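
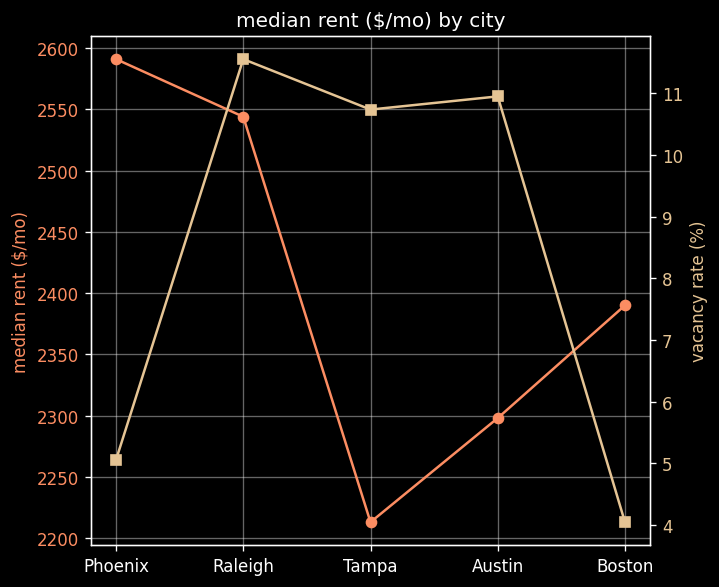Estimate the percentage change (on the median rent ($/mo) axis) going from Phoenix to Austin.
≈ -11.5%

Phoenix ≈ 2600, Austin ≈ 2300; (2300 − 2600) / 2600 ≈ -11.5%.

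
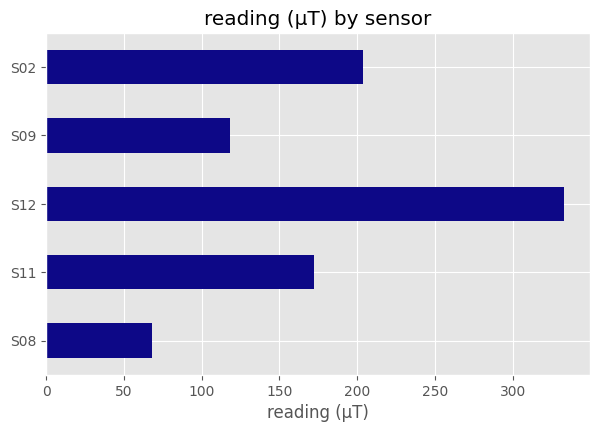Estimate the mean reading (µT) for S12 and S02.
≈ 275

(350 + 200) / 2 ≈ 275.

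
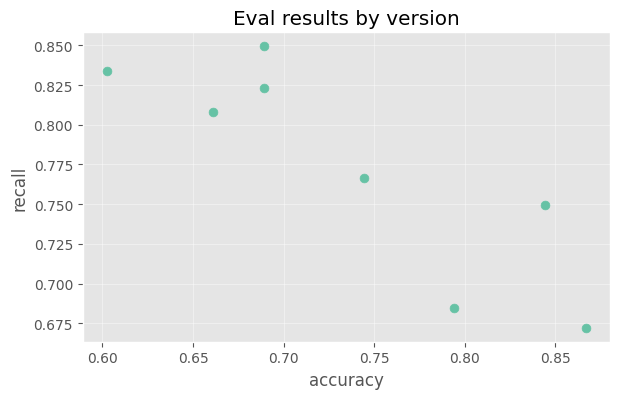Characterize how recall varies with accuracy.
negative, strong

Points are negatively correlated; strong (|r| ≈ 0.9).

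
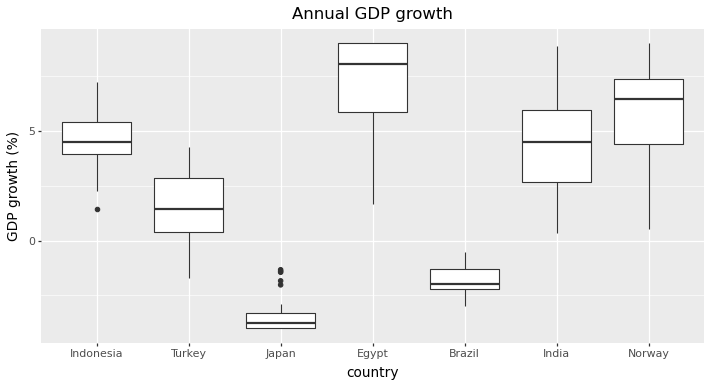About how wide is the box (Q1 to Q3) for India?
≈ 3

Q3 ≈ 6, Q1 ≈ 3; IQR ≈ 3.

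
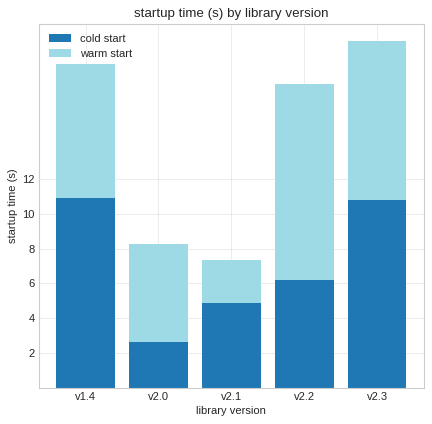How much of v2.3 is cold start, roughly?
cold start top ≈ 10, bottom ≈ 0; segment ≈ 10.

≈ 10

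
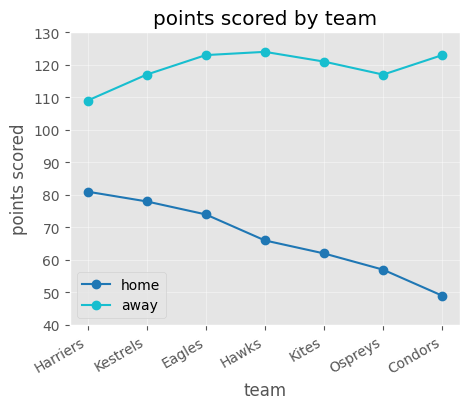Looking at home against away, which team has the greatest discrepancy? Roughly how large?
Condors: home ≈ 50, away ≈ 120 → gap ≈ 70. Next-largest (Ospreys) is only ≈ 60.

Condors, ≈ 70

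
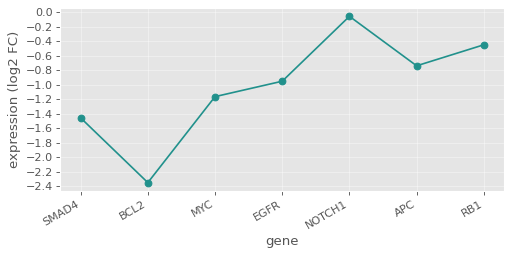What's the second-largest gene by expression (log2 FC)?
RB1

Top 3: NOTCH1 ≈ 0.0, RB1 ≈ -0.4, APC ≈ -0.8.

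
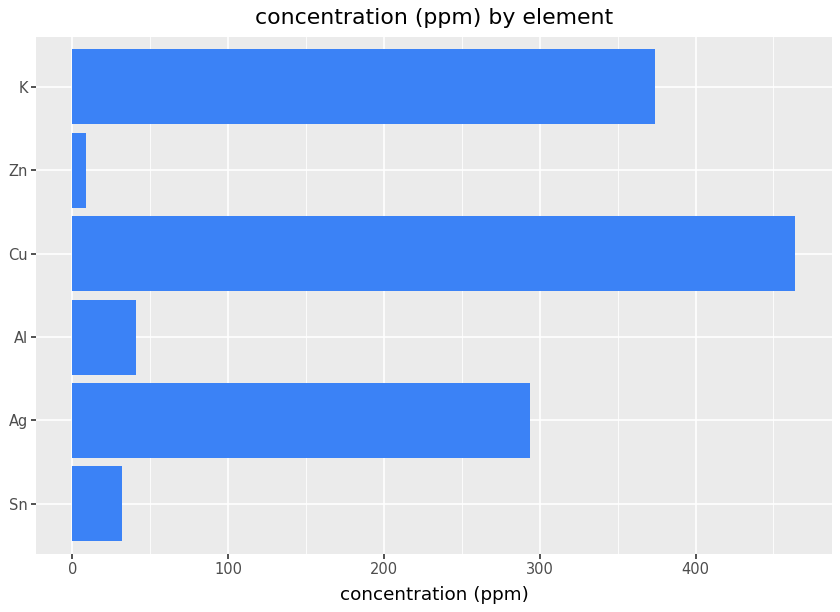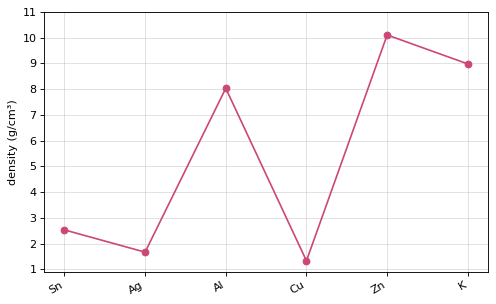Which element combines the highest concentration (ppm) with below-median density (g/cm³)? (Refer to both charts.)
Cu

Chart 2 median density (g/cm³) ≈ 5; below-median elements: Sn, Ag, Cu. Among those, Cu has the highest concentration (ppm) (≈ 450).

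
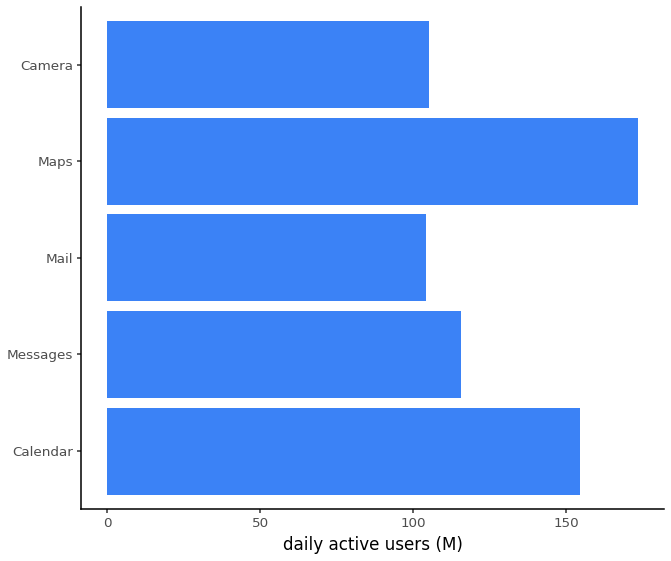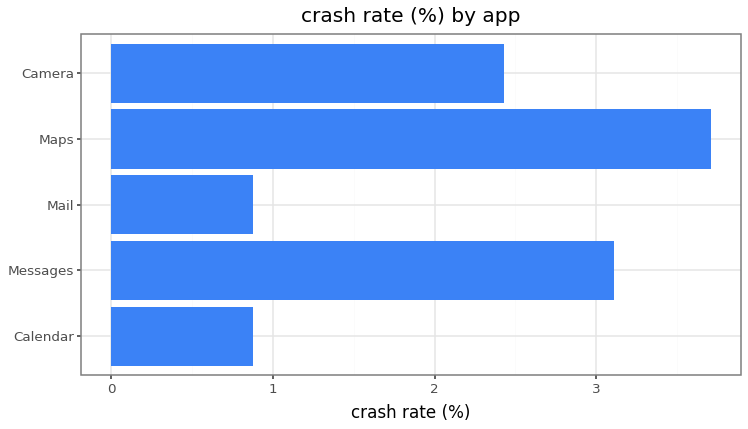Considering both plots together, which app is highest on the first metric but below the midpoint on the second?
Chart 2 median crash rate (%) ≈ 2.5; below-median apps: Calendar, Mail. Among those, Calendar has the highest daily active users (M) (≈ 160).

Calendar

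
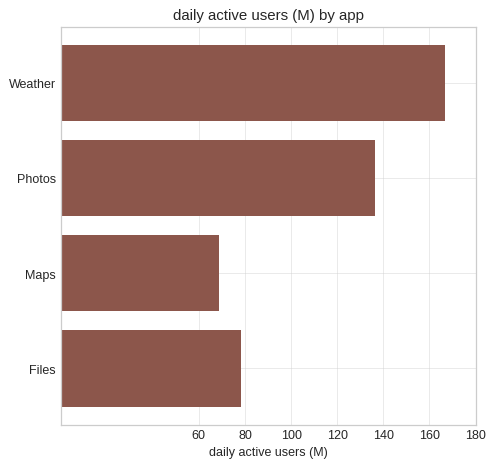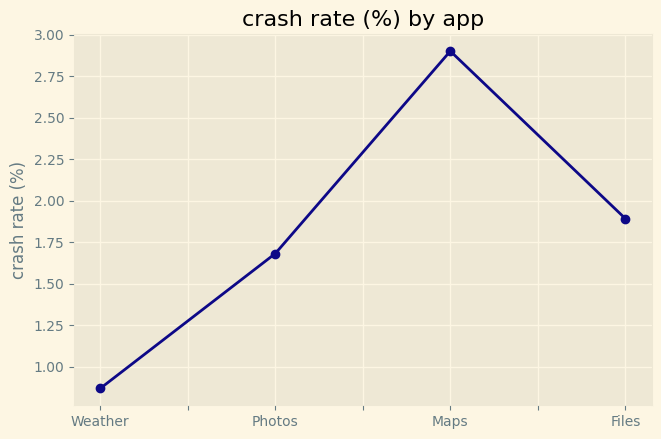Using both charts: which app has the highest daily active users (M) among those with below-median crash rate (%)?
Weather

Chart 2 median crash rate (%) ≈ 2; below-median apps: Weather, Photos. Among those, Weather has the highest daily active users (M) (≈ 160).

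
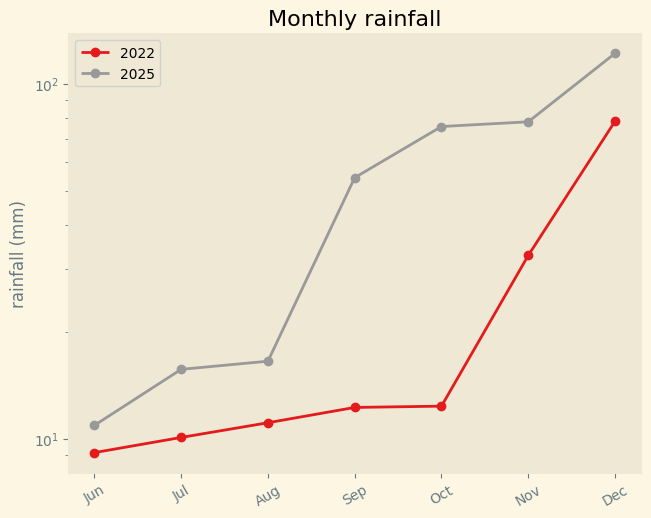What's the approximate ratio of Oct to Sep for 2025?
≈ 1.6×

Oct ≈ 80, Sep ≈ 50; 80/50 ≈ 1.6.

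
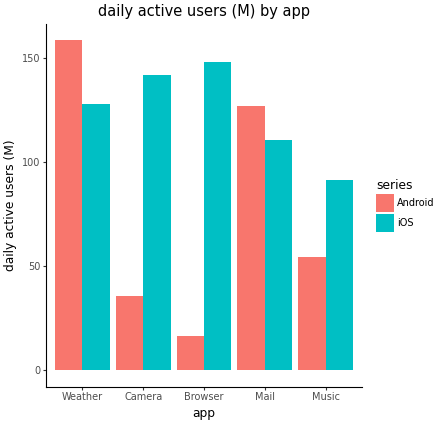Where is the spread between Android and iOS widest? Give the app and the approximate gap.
Browser: Android ≈ 20, iOS ≈ 140 → gap ≈ 120. Next-largest (Camera) is only ≈ 100.

Browser, ≈ 120 M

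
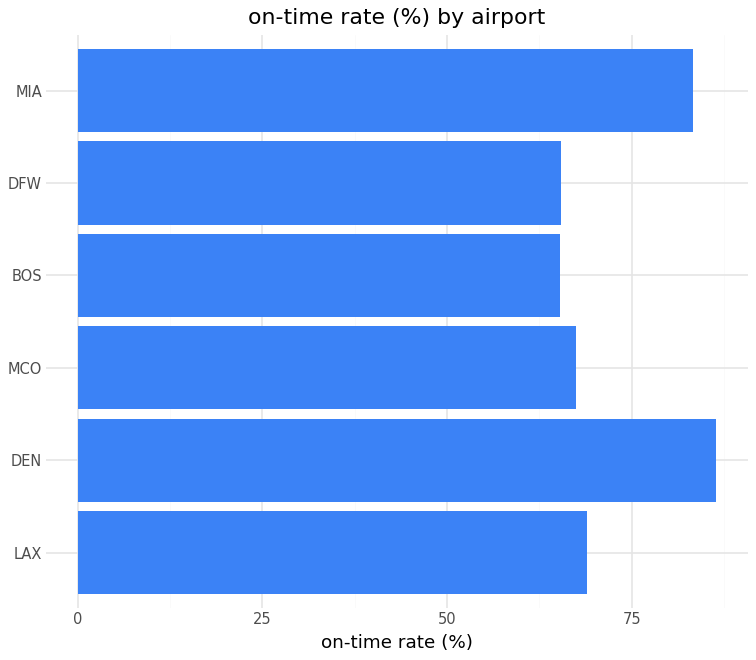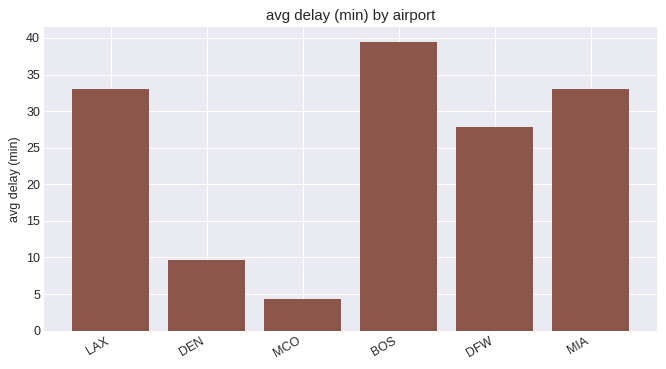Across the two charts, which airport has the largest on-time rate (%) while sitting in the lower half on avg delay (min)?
DEN

Chart 2 median avg delay (min) ≈ 30; below-median airports: DEN, MCO, DFW. Among those, DEN has the highest on-time rate (%) (≈ 90).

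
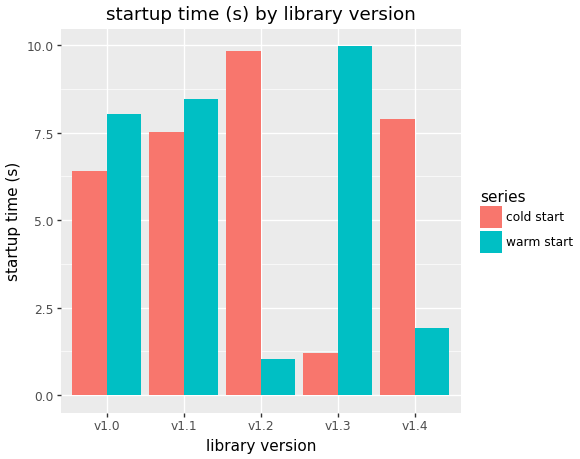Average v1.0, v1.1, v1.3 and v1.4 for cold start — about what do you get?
≈ 6

(6 + 8 + 1 + 8) / 4 ≈ 6.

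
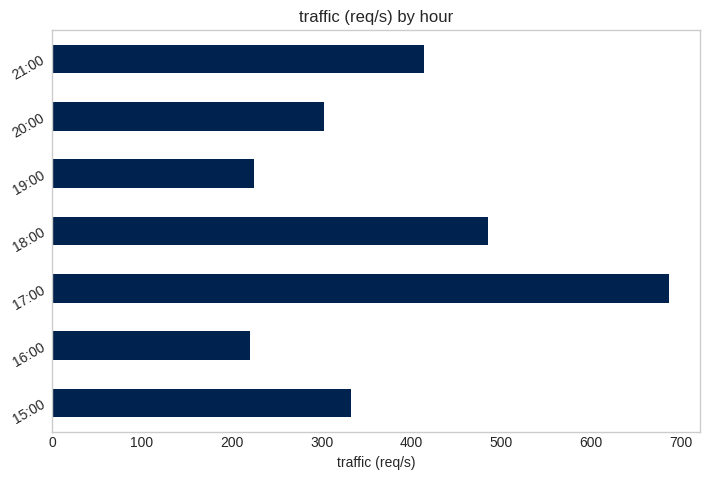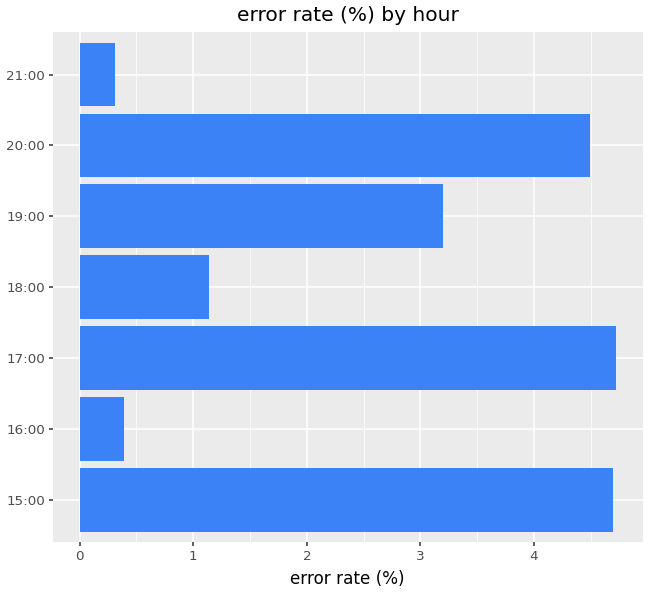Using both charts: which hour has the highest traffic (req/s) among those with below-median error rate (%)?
18:00

Chart 2 median error rate (%) ≈ 3; below-median hours: 16:00, 18:00, 21:00. Among those, 18:00 has the highest traffic (req/s) (≈ 500).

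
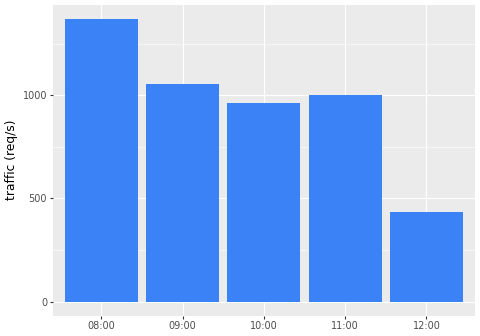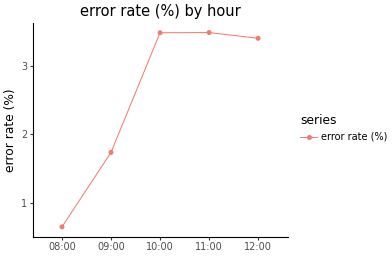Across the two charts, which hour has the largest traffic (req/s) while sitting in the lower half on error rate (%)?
08:00

Chart 2 median error rate (%) ≈ 3.5; below-median hours: 08:00, 09:00. Among those, 08:00 has the highest traffic (req/s) (≈ 1400).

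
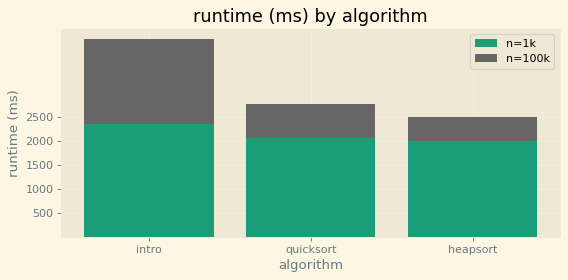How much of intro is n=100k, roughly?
≈ 1500

n=100k top ≈ 4000, bottom ≈ 2500; segment ≈ 1500.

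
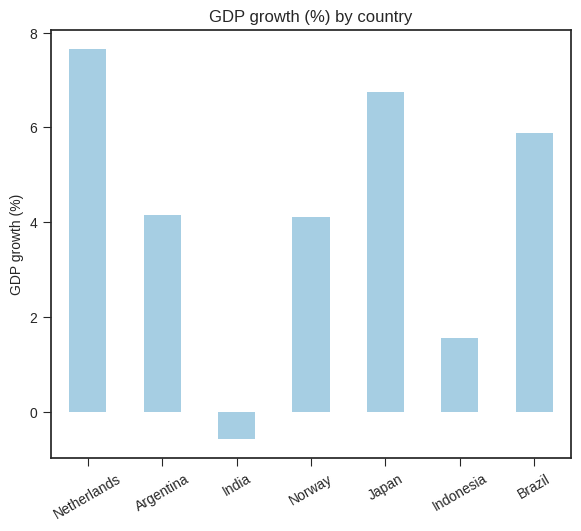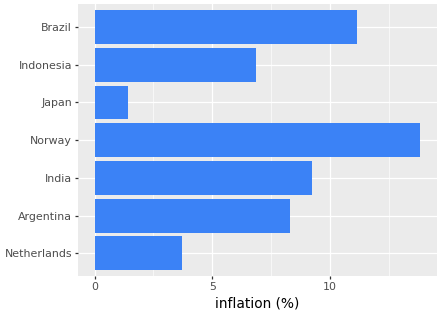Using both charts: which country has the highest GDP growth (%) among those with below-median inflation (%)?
Chart 2 median inflation (%) ≈ 8; below-median countries: Netherlands, Japan, Indonesia. Among those, Netherlands has the highest GDP growth (%) (≈ 8).

Netherlands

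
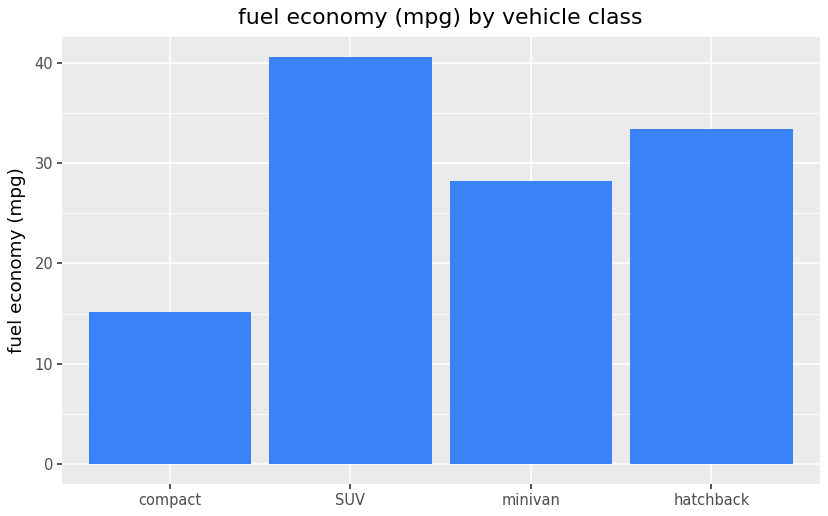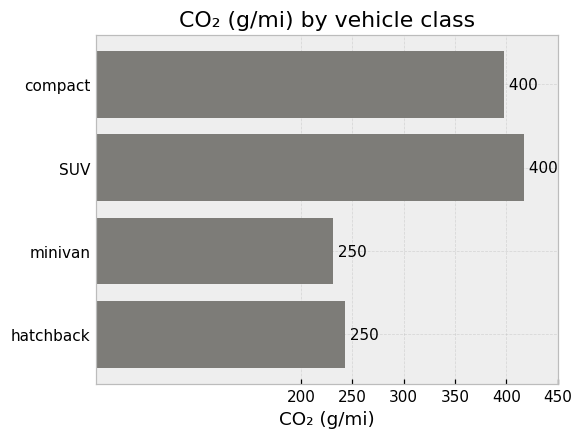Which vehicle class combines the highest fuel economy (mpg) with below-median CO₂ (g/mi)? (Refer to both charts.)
hatchback

Chart 2 median CO₂ (g/mi) ≈ 300; below-median vehicle classes: minivan, hatchback. Among those, hatchback has the highest fuel economy (mpg) (≈ 35).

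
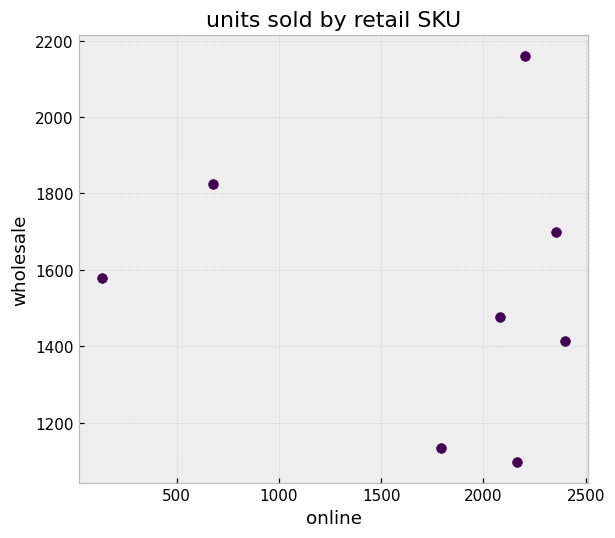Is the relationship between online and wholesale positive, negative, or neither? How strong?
no clear correlation

Points are roughly uncorrelated; weak (|r| ≈ 0.1).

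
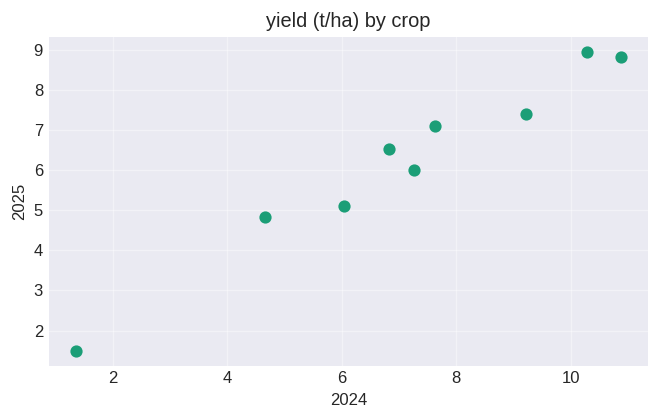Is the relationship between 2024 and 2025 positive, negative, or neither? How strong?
positive, strong

Points are positively correlated; strong (|r| ≈ 1.0).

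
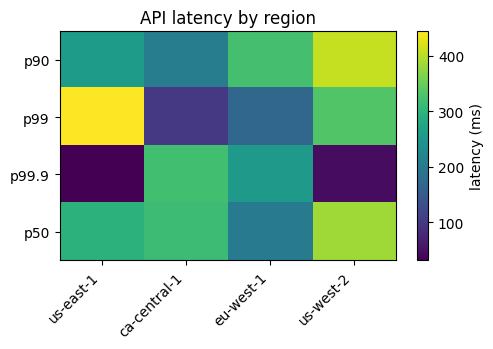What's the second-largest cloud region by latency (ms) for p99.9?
eu-west-1

Top 3 for p99.9: ca-central-1 ≈ 300, eu-west-1 ≈ 250, us-west-2 ≈ 50.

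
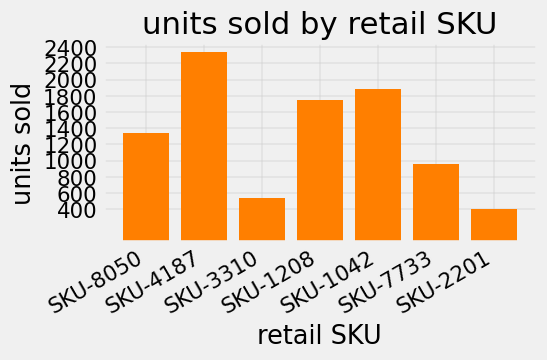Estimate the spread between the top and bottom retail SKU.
Max SKU-4187 ≈ 2400, min SKU-2201 ≈ 400; range ≈ 2000.

≈ 2000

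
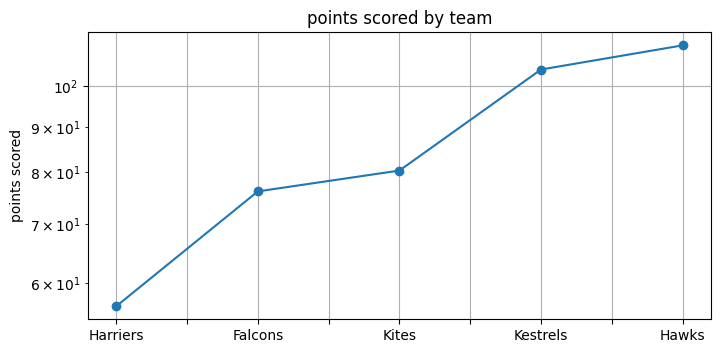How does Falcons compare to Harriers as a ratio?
Falcons ≈ 75, Harriers ≈ 55; 75/55 ≈ 1.36.

≈ 1.36×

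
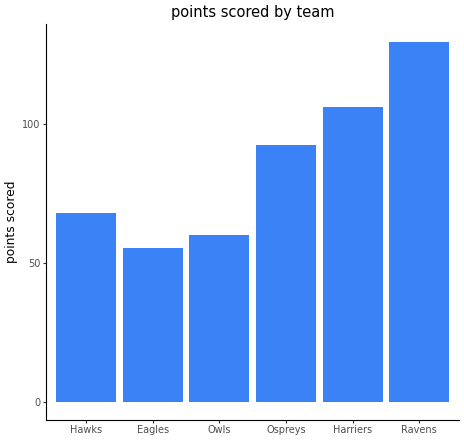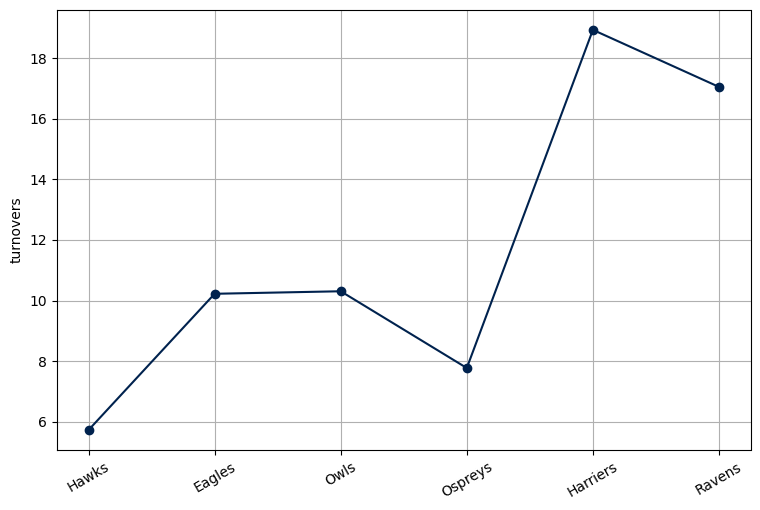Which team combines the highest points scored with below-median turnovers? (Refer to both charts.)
Chart 2 median turnovers ≈ 10; below-median teams: Hawks, Eagles, Ospreys. Among those, Ospreys has the highest points scored (≈ 100).

Ospreys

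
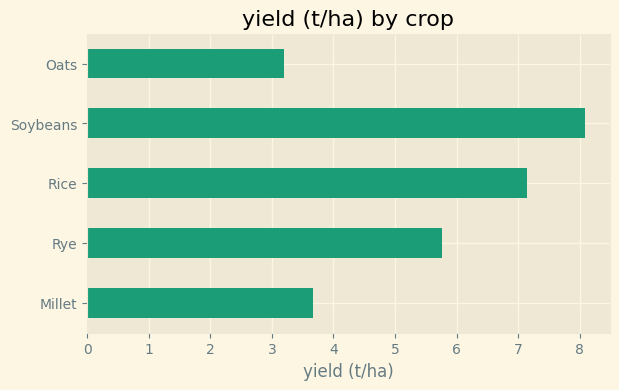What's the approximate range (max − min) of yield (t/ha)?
Max Soybeans ≈ 8, min Oats ≈ 3; range ≈ 5.

≈ 5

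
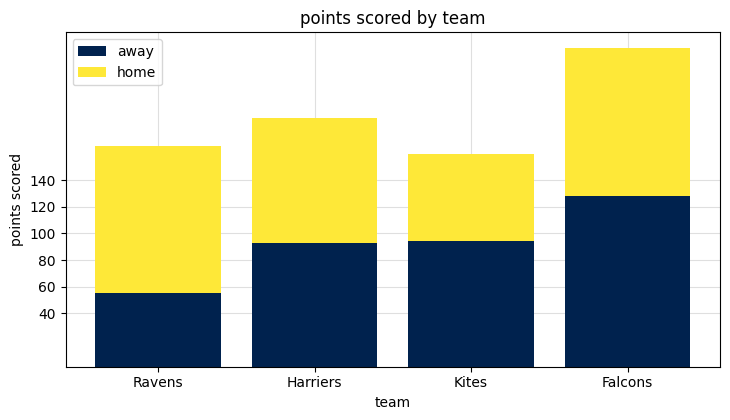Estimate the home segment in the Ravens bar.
home top ≈ 160, bottom ≈ 60; segment ≈ 100.

≈ 100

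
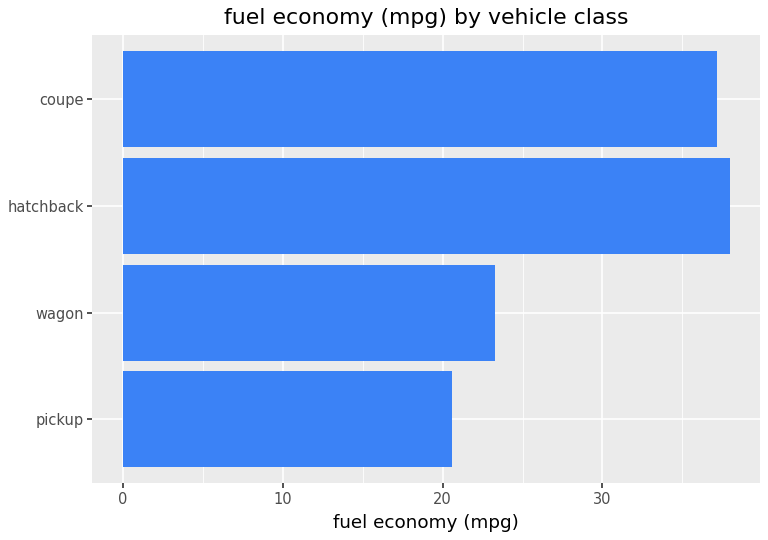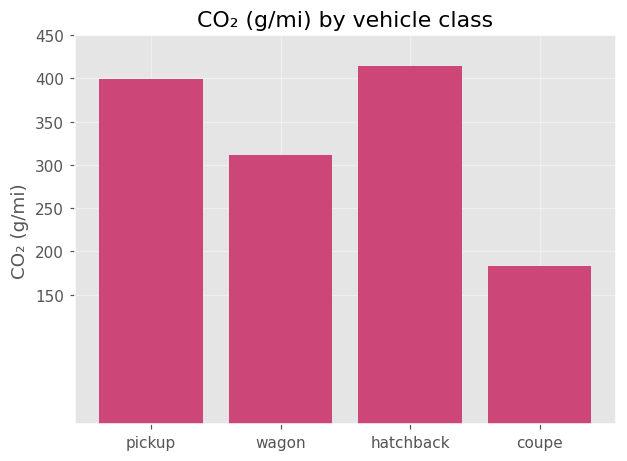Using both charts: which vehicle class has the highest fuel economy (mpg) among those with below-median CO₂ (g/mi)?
Chart 2 median CO₂ (g/mi) ≈ 350; below-median vehicle classes: wagon, coupe. Among those, coupe has the highest fuel economy (mpg) (≈ 35).

coupe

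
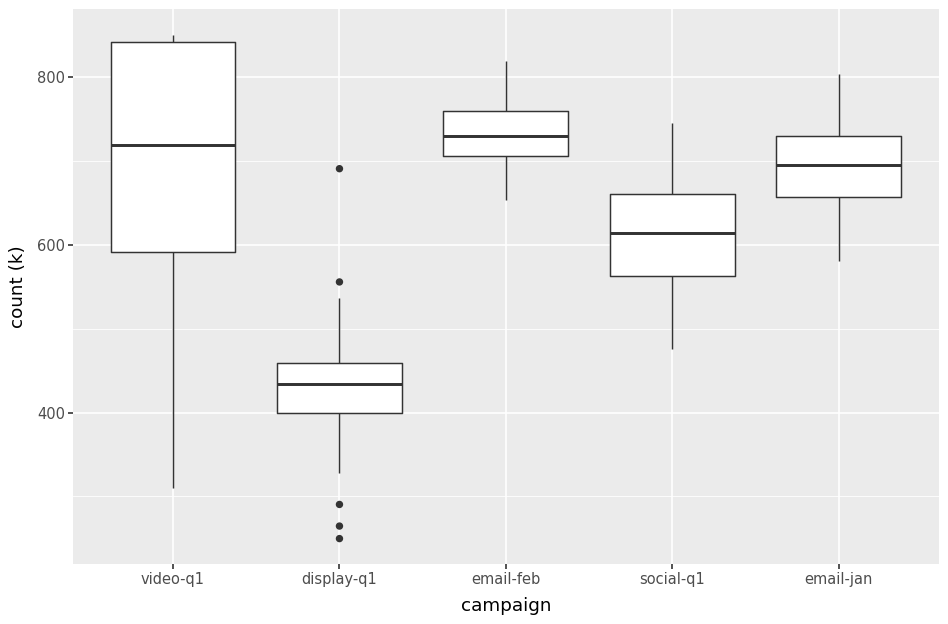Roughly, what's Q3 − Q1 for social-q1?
≈ 100

Q3 ≈ 650, Q1 ≈ 550; IQR ≈ 100.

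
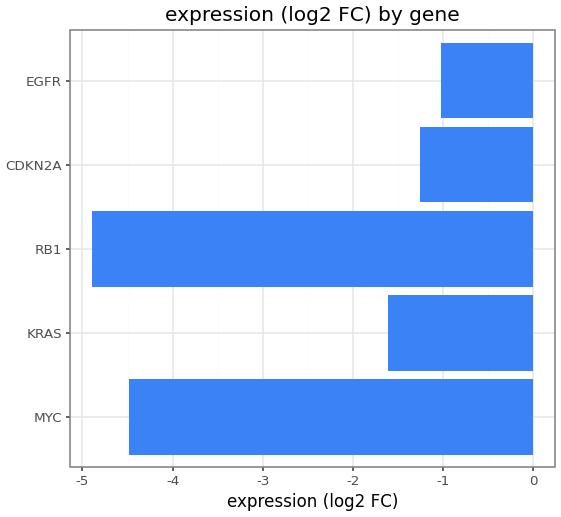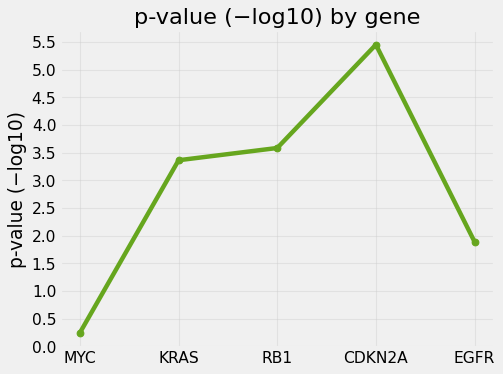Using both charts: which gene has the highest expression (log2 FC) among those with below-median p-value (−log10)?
Chart 2 median p-value (−log10) ≈ 3.5; below-median genes: MYC, EGFR. Among those, EGFR has the highest expression (log2 FC) (≈ -1).

EGFR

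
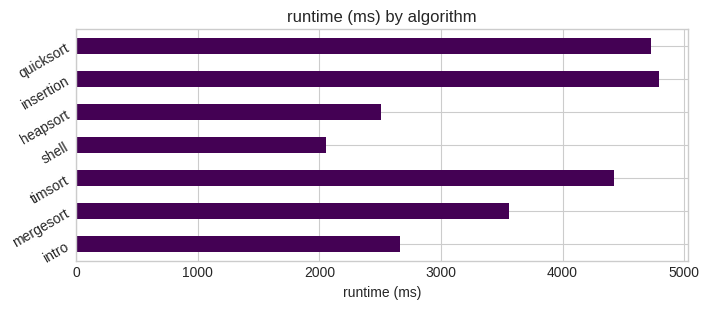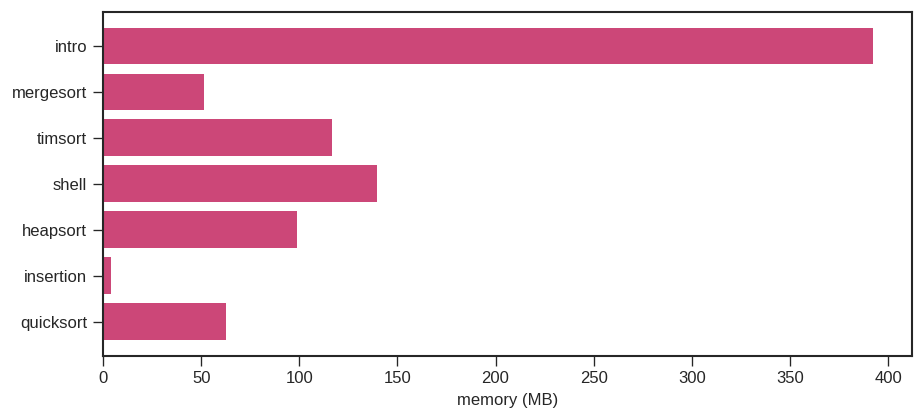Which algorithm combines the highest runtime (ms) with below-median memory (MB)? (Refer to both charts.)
insertion

Chart 2 median memory (MB) ≈ 100; below-median algorithms: mergesort, insertion, quicksort. Among those, insertion has the highest runtime (ms) (≈ 5000).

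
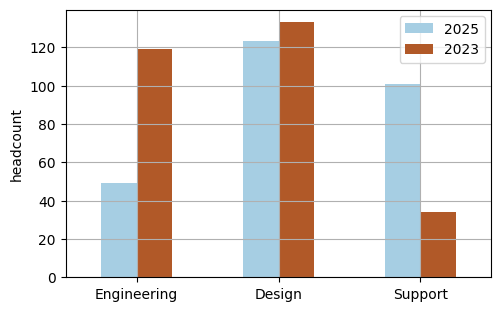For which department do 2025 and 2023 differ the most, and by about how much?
Engineering: 2025 ≈ 40, 2023 ≈ 120 → gap ≈ 80. Next-largest (Support) is only ≈ 60.

Engineering, ≈ 80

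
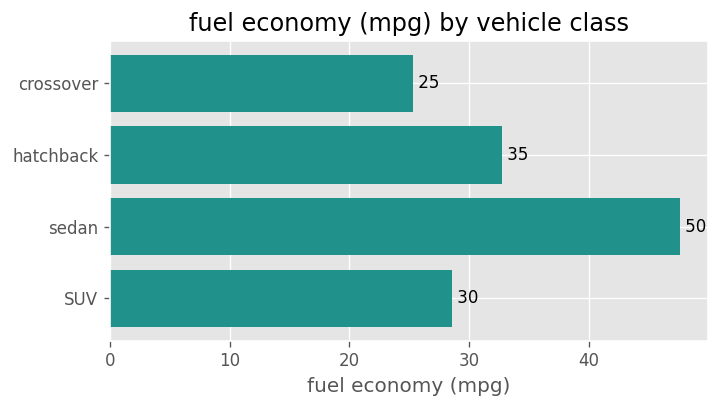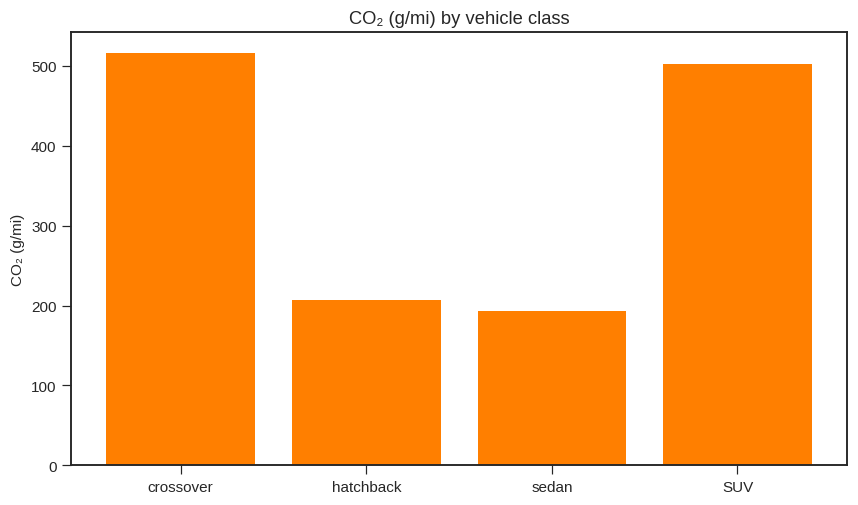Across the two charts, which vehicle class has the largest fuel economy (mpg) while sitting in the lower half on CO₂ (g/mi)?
Chart 2 median CO₂ (g/mi) ≈ 350; below-median vehicle classes: hatchback, sedan. Among those, sedan has the highest fuel economy (mpg) (≈ 50).

sedan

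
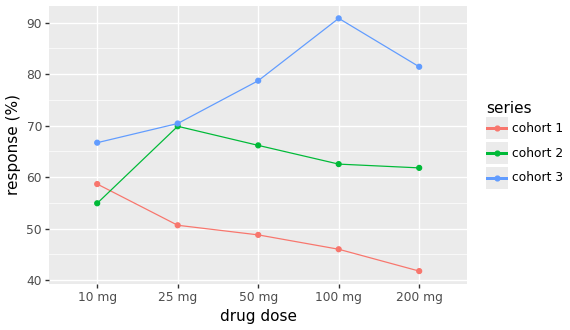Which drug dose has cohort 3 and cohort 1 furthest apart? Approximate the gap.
100 mg: cohort 3 ≈ 90, cohort 1 ≈ 45 → gap ≈ 45. Next-largest (200 mg) is only ≈ 40.

100 mg, ≈ 45 %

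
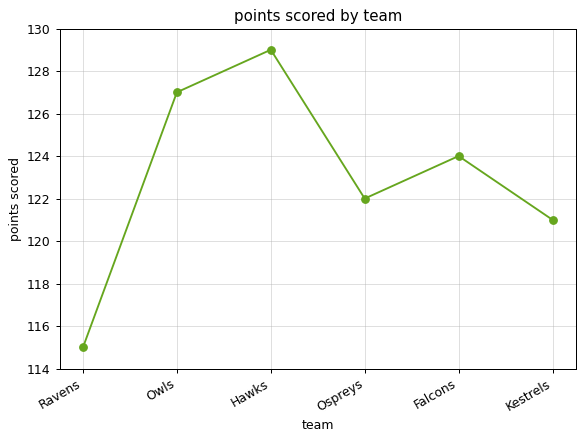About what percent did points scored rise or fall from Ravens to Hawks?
Ravens ≈ 116, Hawks ≈ 128; (128 − 116) / 116 ≈ +10.3%.

≈ +10.3%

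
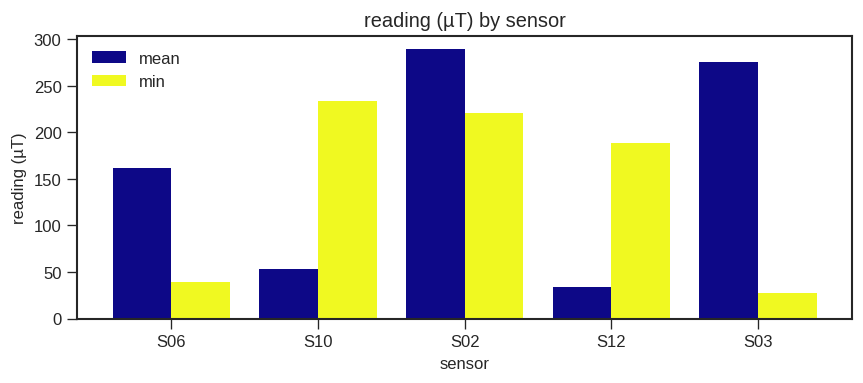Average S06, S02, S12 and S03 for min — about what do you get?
≈ 125

(50 + 225 + 200 + 25) / 4 ≈ 125.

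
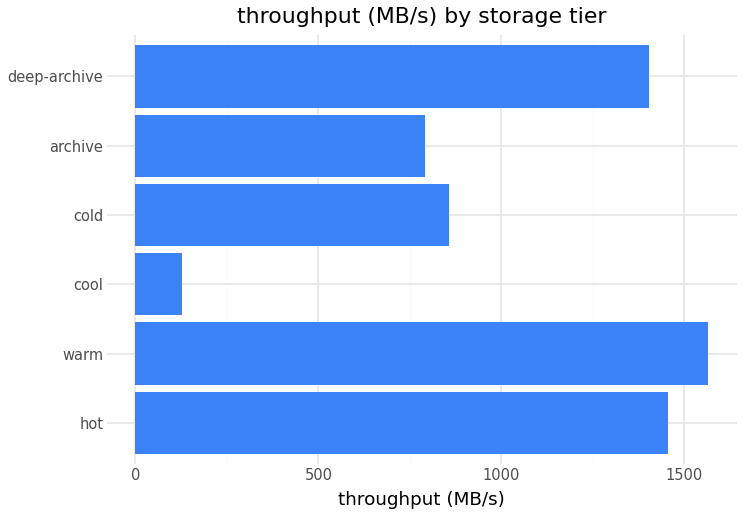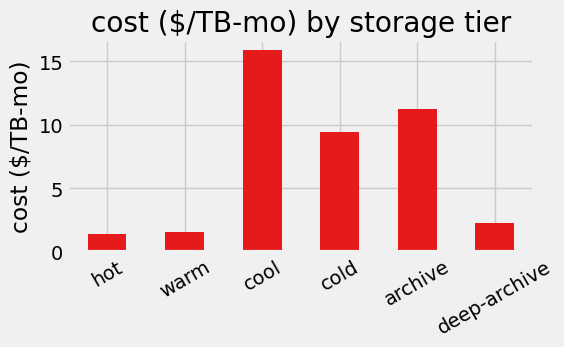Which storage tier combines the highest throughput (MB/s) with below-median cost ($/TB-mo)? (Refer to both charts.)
Chart 2 median cost ($/TB-mo) ≈ 6; below-median storage tiers: hot, warm, deep-archive. Among those, warm has the highest throughput (MB/s) (≈ 1600).

warm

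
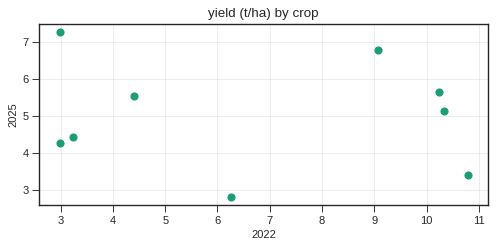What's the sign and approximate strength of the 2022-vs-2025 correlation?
Points are roughly uncorrelated; weak (|r| ≈ 0.1).

no clear correlation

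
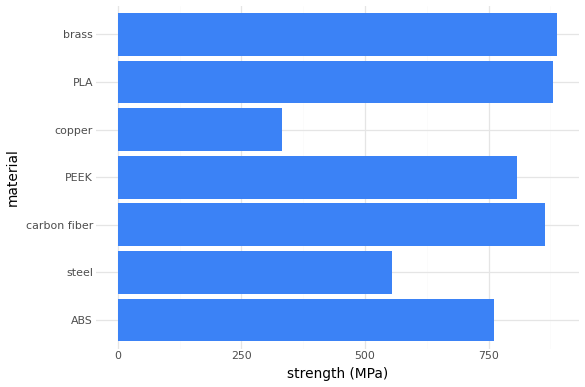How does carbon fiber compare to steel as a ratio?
carbon fiber ≈ 900, steel ≈ 600; 900/600 ≈ 1.5.

≈ 1.5×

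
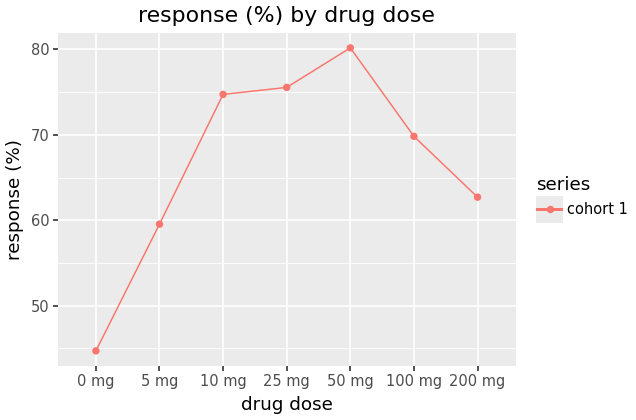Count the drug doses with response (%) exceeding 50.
6

Above 50: 5 mg, 10 mg, 25 mg, 50 mg, 100 mg, 200 mg.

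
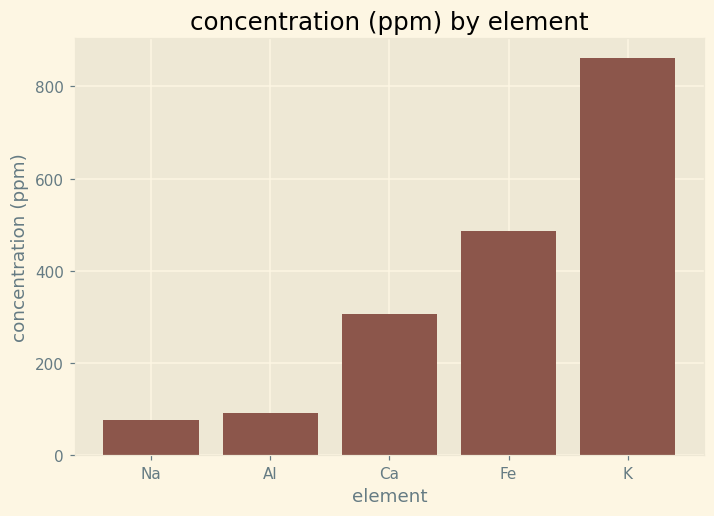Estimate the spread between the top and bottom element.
≈ 800

Max K ≈ 900, min Na ≈ 100; range ≈ 800.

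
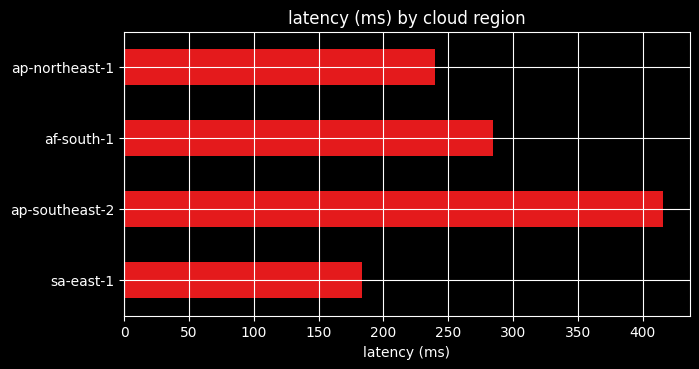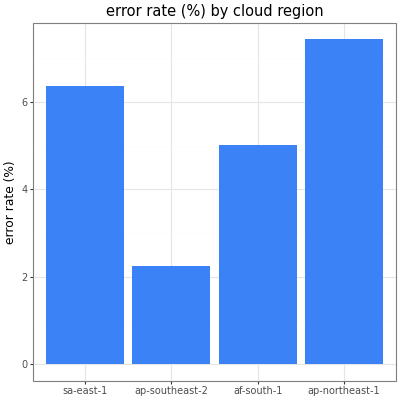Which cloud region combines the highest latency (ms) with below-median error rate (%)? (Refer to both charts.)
Chart 2 median error rate (%) ≈ 6; below-median cloud regions: ap-southeast-2, af-south-1. Among those, ap-southeast-2 has the highest latency (ms) (≈ 400).

ap-southeast-2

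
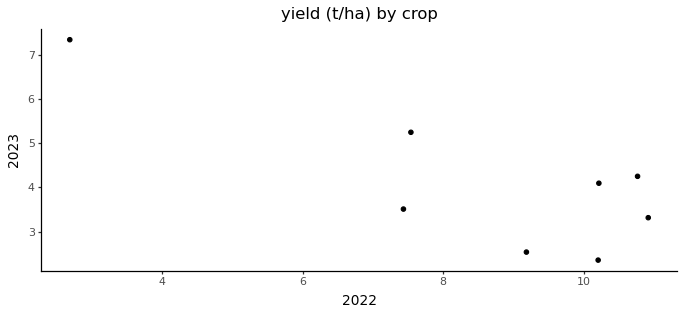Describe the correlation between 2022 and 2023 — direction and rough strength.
negative, strong

Points are negatively correlated; strong (|r| ≈ 0.8).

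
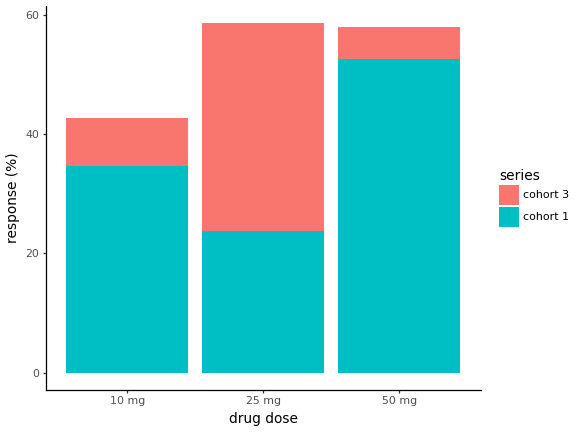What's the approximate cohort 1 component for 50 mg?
≈ 55

cohort 1 top ≈ 55, bottom ≈ 0; segment ≈ 55.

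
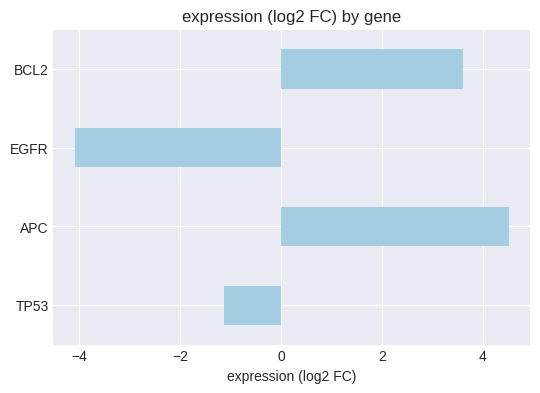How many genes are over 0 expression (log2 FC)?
2

Above 0: APC, BCL2.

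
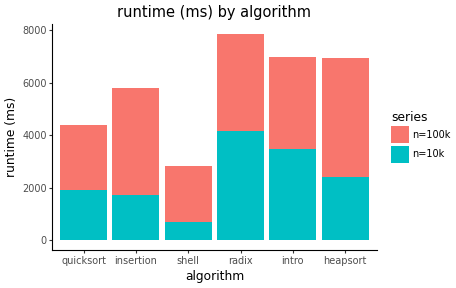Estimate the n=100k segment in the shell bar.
n=100k top ≈ 3000, bottom ≈ 1000; segment ≈ 2000.

≈ 2000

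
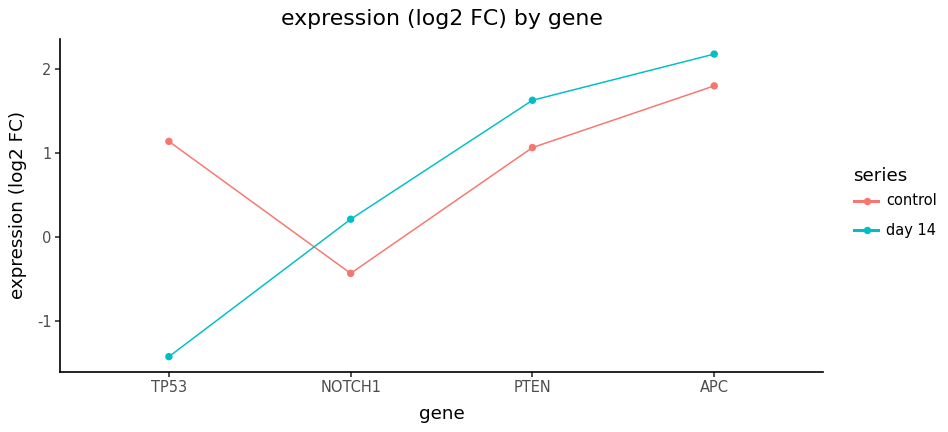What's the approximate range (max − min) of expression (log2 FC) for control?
≈ 2.5

Max APC ≈ 2.0, min NOTCH1 ≈ -0.5; range ≈ 2.5.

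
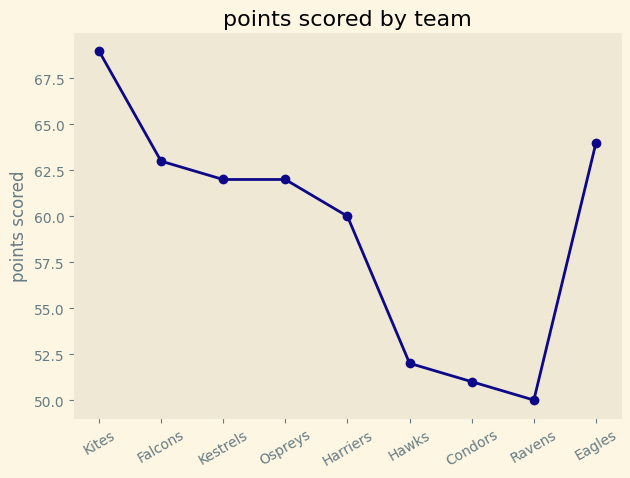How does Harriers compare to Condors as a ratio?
≈ 1.15×

Harriers ≈ 60, Condors ≈ 52; 60/52 ≈ 1.15.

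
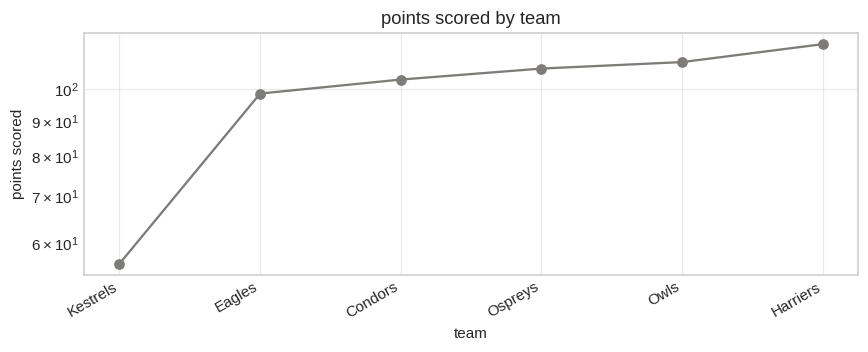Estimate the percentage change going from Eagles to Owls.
Eagles ≈ 100, Owls ≈ 110; (110 − 100) / 100 ≈ +10%.

≈ +10%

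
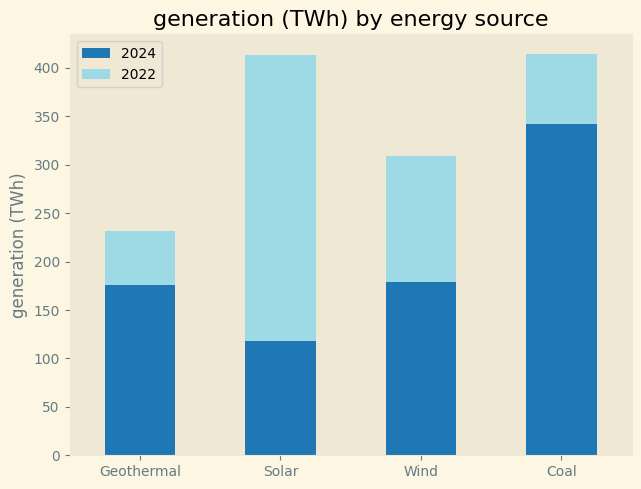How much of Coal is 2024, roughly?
2024 top ≈ 350, bottom ≈ 0; segment ≈ 350.

≈ 350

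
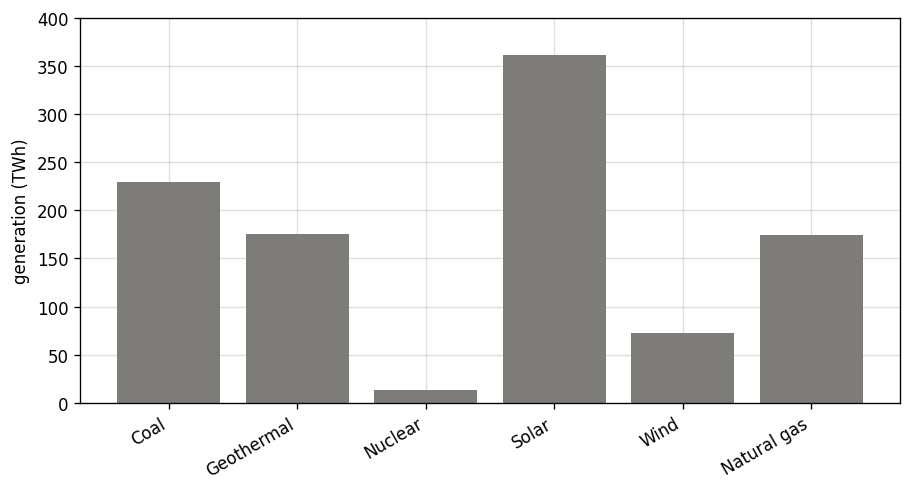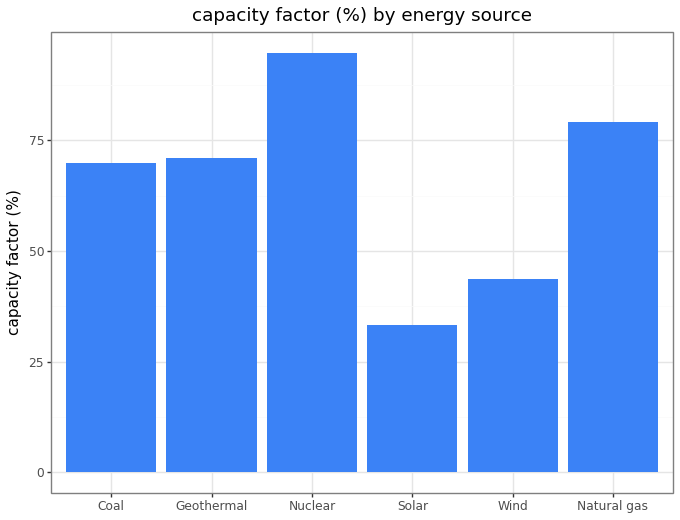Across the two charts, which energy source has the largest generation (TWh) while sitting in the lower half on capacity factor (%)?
Solar

Chart 2 median capacity factor (%) ≈ 70; below-median energy sources: Coal, Solar, Wind. Among those, Solar has the highest generation (TWh) (≈ 350).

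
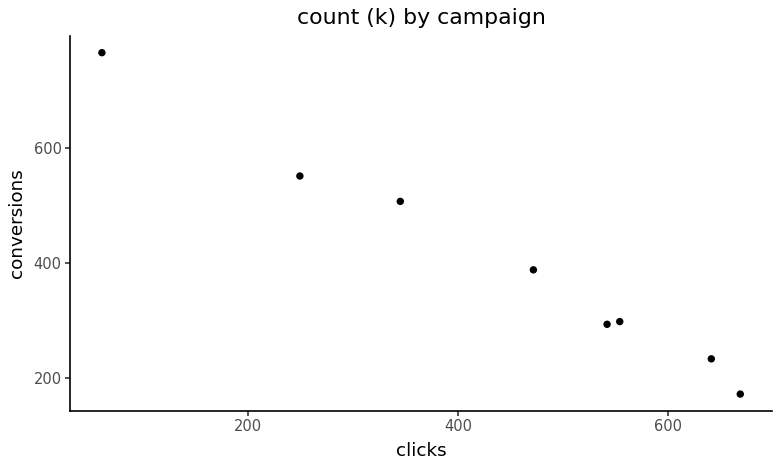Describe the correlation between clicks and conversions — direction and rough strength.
Points are negatively correlated; strong (|r| ≈ 1.0).

negative, strong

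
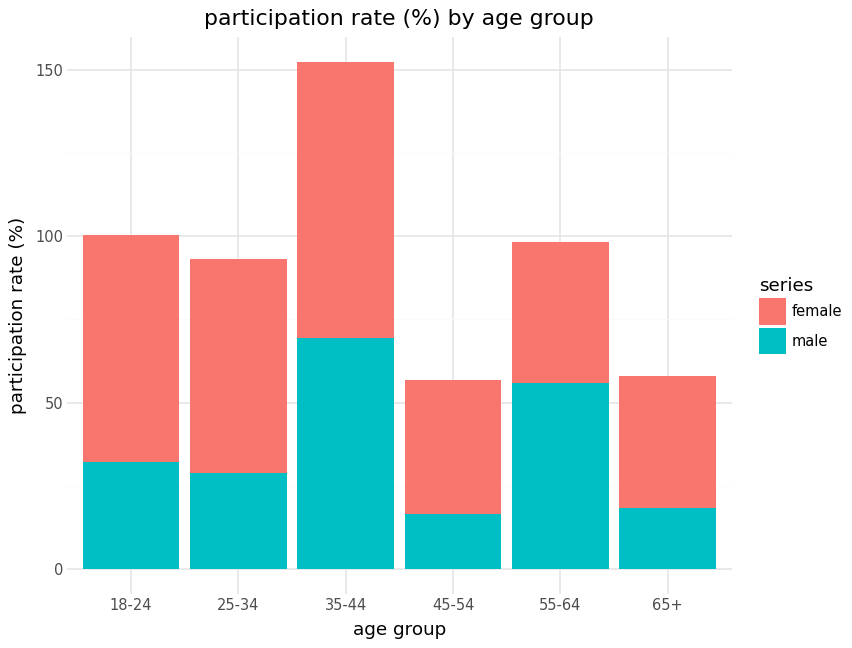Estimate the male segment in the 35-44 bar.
male top ≈ 60, bottom ≈ 0; segment ≈ 60.

≈ 60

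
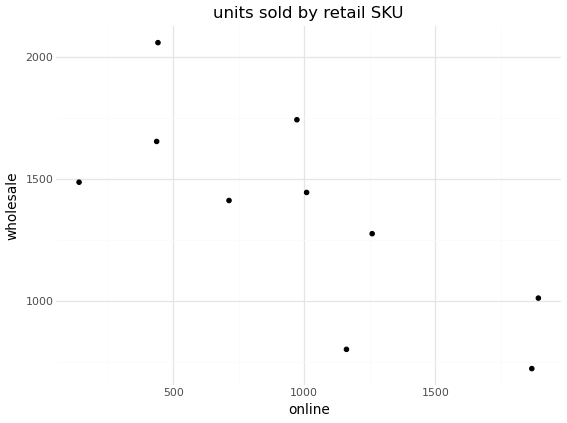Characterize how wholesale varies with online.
negative, strong

Points are negatively correlated; strong (|r| ≈ 0.8).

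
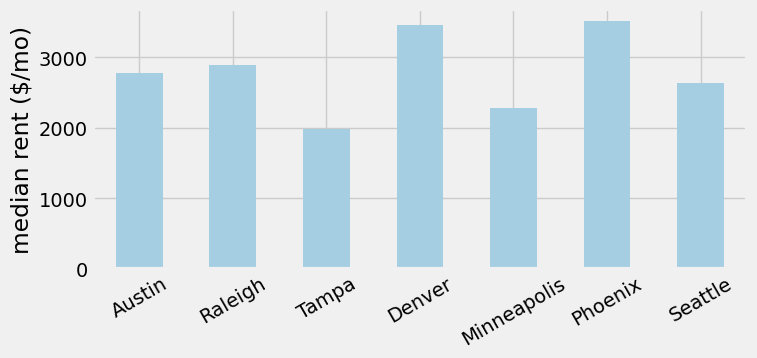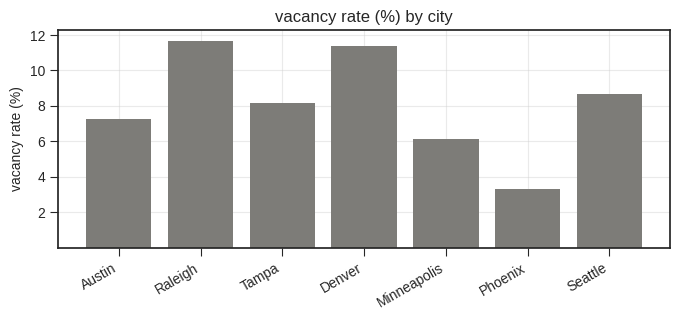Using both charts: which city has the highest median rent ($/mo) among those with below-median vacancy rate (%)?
Phoenix

Chart 2 median vacancy rate (%) ≈ 8; below-median cities: Austin, Minneapolis, Phoenix. Among those, Phoenix has the highest median rent ($/mo) (≈ 3500).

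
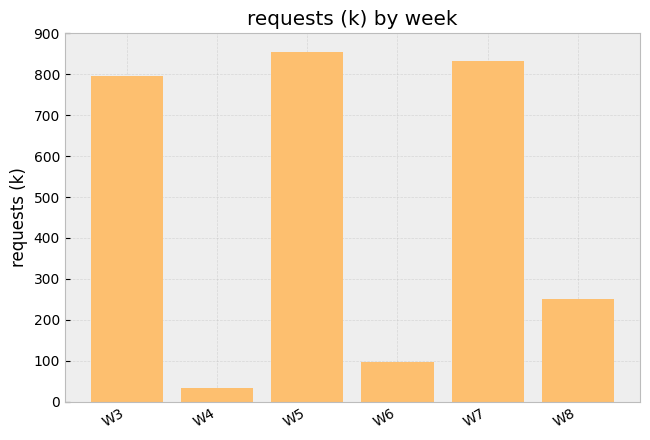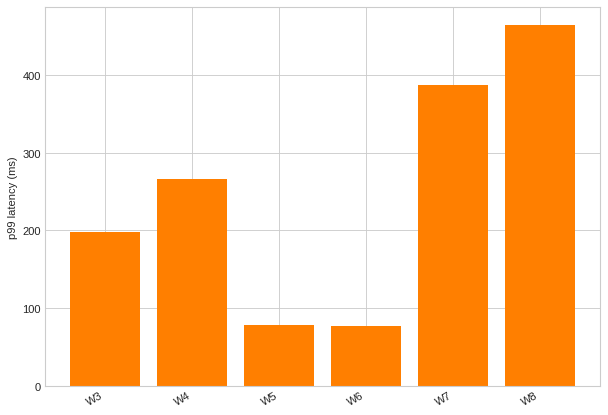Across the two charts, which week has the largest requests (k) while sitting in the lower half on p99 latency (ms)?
Chart 2 median p99 latency (ms) ≈ 250; below-median weeks: W3, W5, W6. Among those, W5 has the highest requests (k) (≈ 900).

W5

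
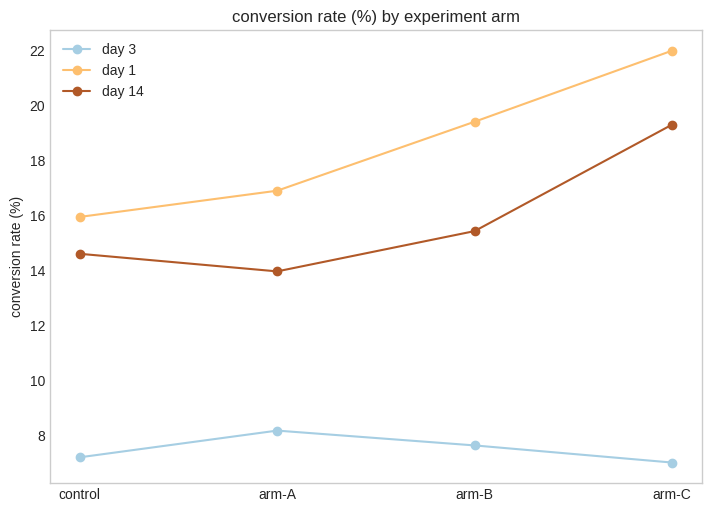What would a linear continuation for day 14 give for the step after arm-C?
≈ 23

Last three: 14, 16, 20 → slope ≈ 3/step → next ≈ 23.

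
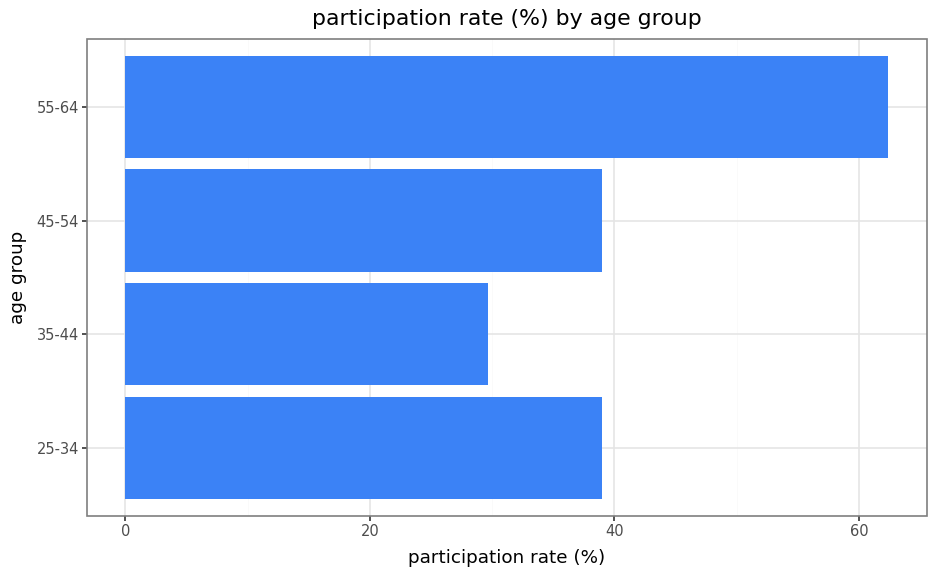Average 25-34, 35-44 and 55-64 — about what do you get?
(40 + 30 + 60) / 3 ≈ 43.

≈ 43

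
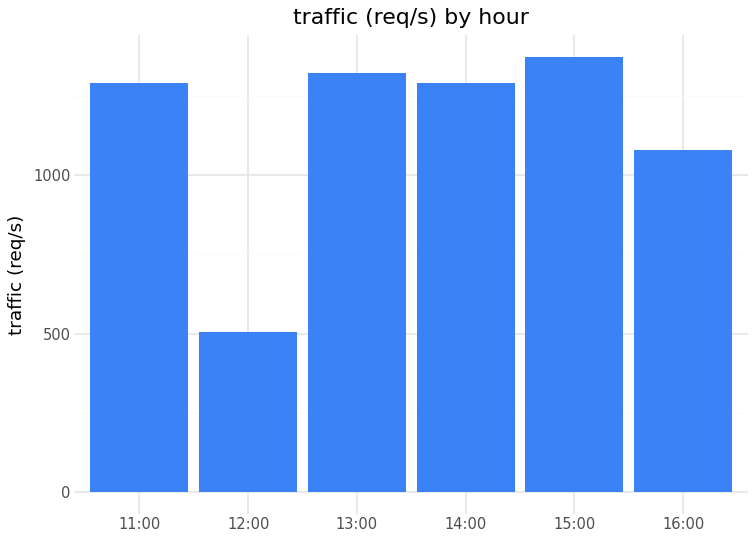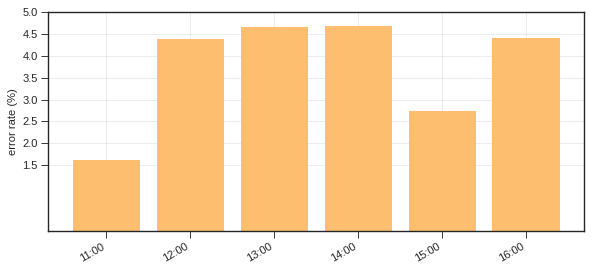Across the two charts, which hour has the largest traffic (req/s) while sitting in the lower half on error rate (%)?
Chart 2 median error rate (%) ≈ 4.5; below-median hours: 11:00, 12:00, 15:00. Among those, 15:00 has the highest traffic (req/s) (≈ 1400).

15:00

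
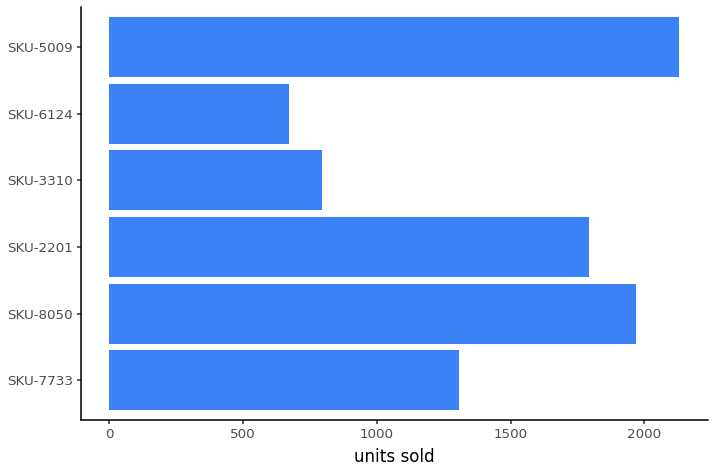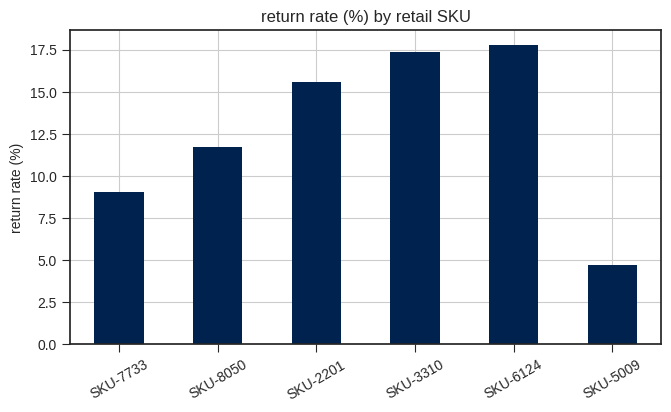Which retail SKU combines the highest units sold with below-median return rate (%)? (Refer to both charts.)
Chart 2 median return rate (%) ≈ 14; below-median retail SKUs: SKU-7733, SKU-8050, SKU-5009. Among those, SKU-5009 has the highest units sold (≈ 2200).

SKU-5009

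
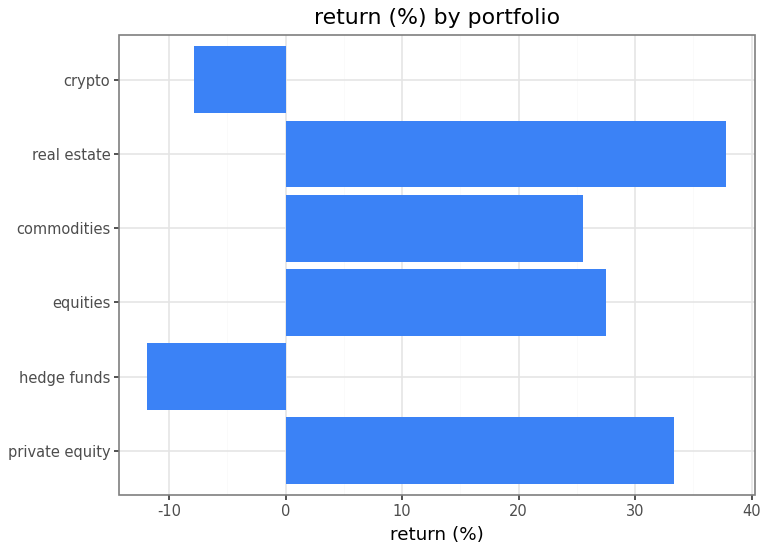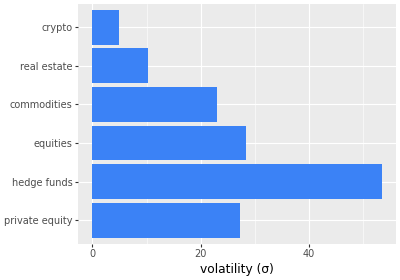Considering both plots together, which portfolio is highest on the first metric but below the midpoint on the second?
real estate

Chart 2 median volatility (σ) ≈ 25; below-median portfolios: commodities, real estate, crypto. Among those, real estate has the highest return (%) (≈ 40).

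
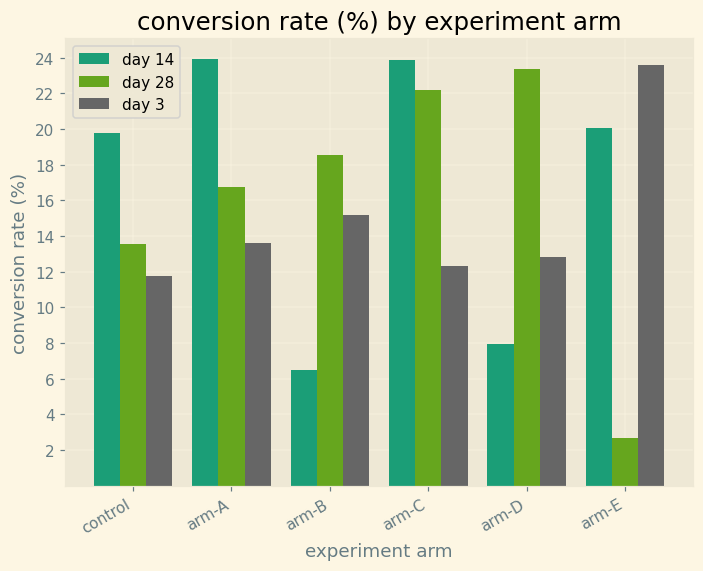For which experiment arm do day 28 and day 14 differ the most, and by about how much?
arm-E, ≈ 18 %

arm-E: day 28 ≈ 2, day 14 ≈ 20 → gap ≈ 18. Next-largest (arm-D) is only ≈ 16.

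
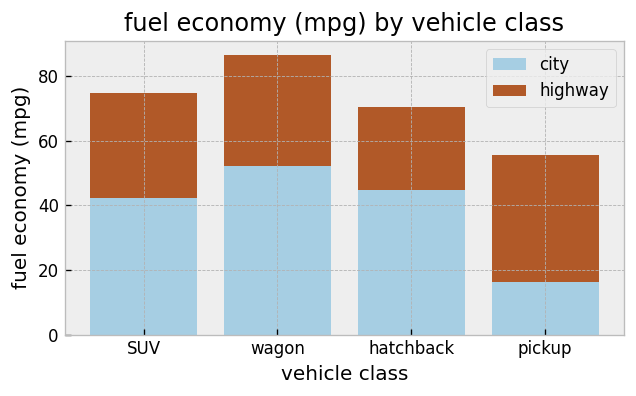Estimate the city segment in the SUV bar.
city top ≈ 40, bottom ≈ 0; segment ≈ 40.

≈ 40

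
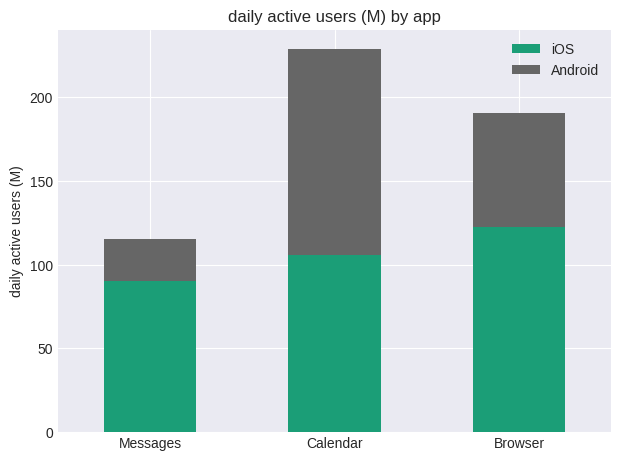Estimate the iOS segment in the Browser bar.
≈ 120

iOS top ≈ 120, bottom ≈ 0; segment ≈ 120.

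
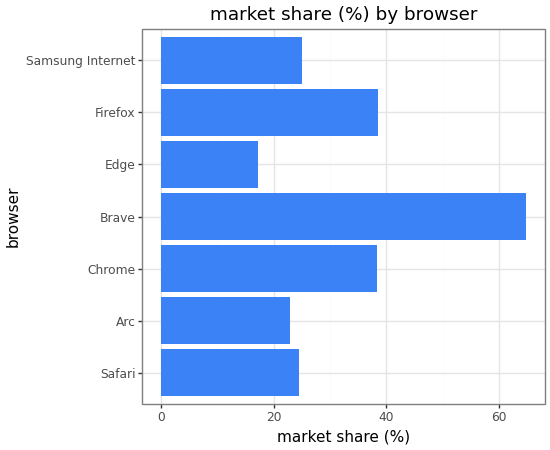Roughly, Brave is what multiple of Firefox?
≈ 1.5×

Brave ≈ 60, Firefox ≈ 40; 60/40 ≈ 1.5.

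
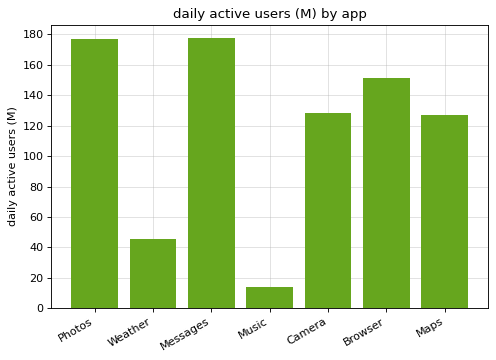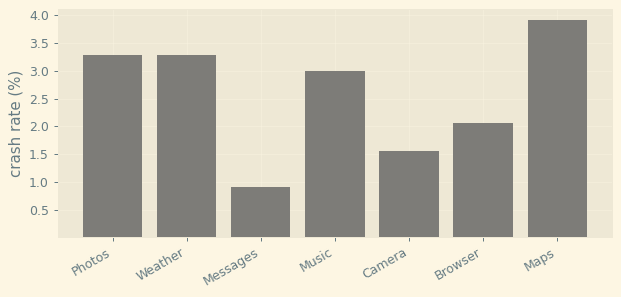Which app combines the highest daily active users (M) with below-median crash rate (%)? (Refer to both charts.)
Chart 2 median crash rate (%) ≈ 3; below-median apps: Messages, Camera, Browser. Among those, Messages has the highest daily active users (M) (≈ 180).

Messages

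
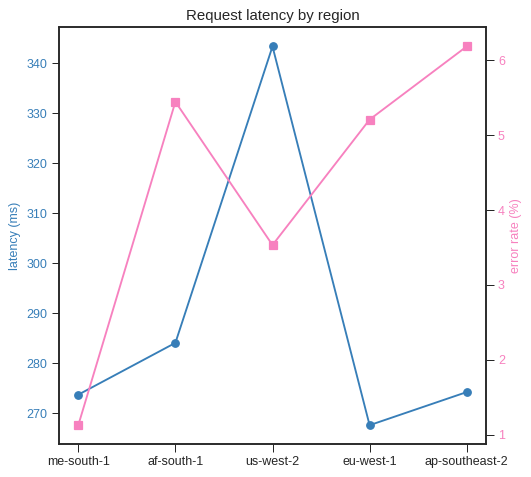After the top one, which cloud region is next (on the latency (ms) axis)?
Top 3 (on the latency (ms) axis): us-west-2 ≈ 340, af-south-1 ≈ 280, ap-southeast-2 ≈ 270.

af-south-1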